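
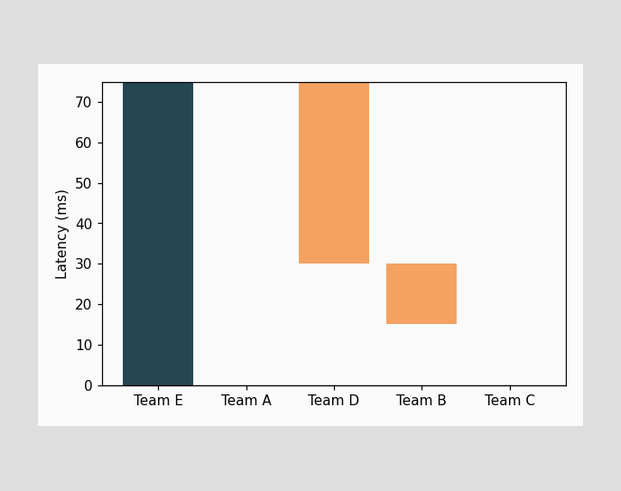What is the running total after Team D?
After Team D the running total reaches 30ms.

30ms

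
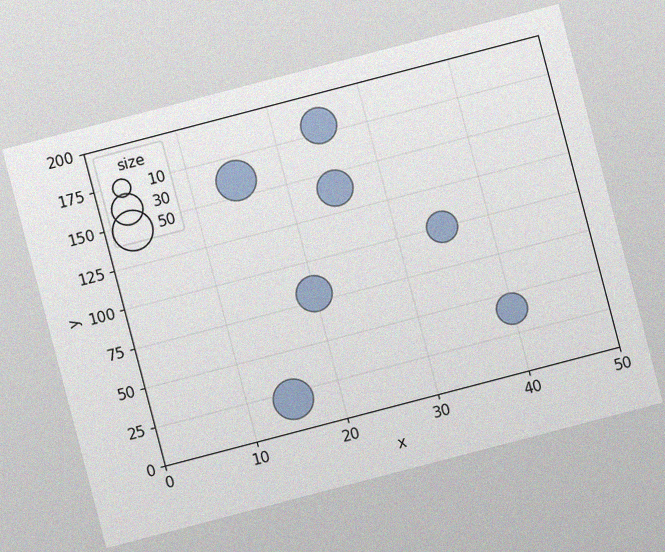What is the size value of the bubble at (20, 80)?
The chart is tilted about 15° counter-clockwise, with some photo noise. Matching the bubble at (20, 80) against the size legend gives 40.

40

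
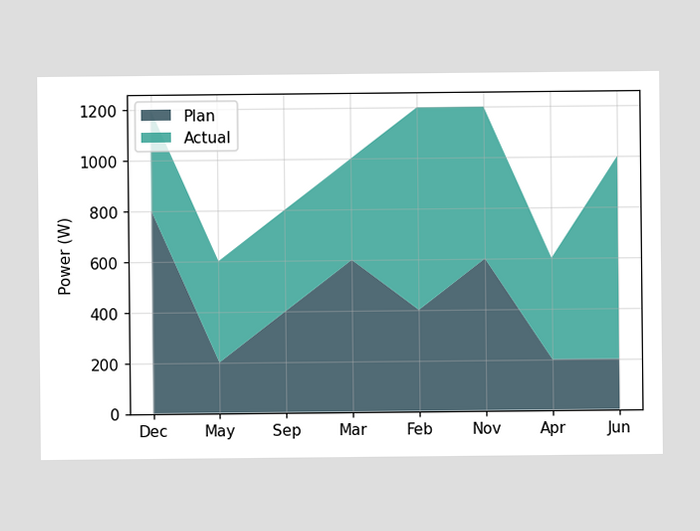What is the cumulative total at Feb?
The stacked total at Feb reaches 1200W.

1200W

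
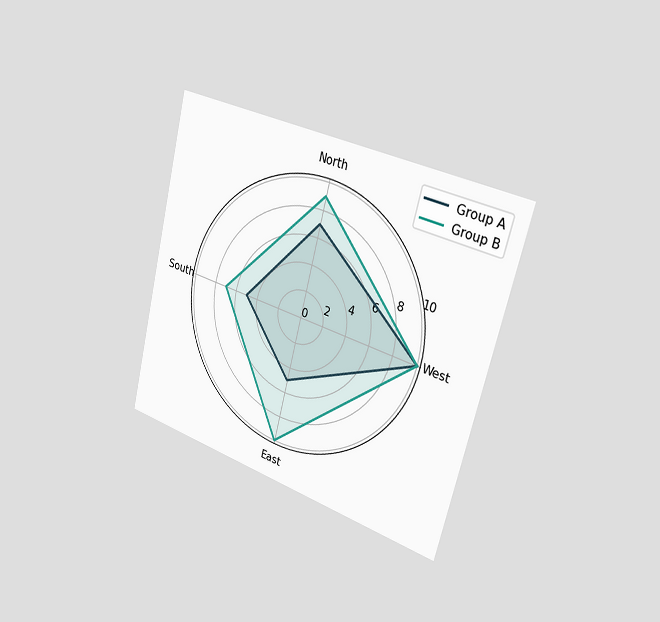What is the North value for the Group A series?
7

The chart is tilted about 14° clockwise and viewed slightly from the right. On the North axis, Group A reaches 7.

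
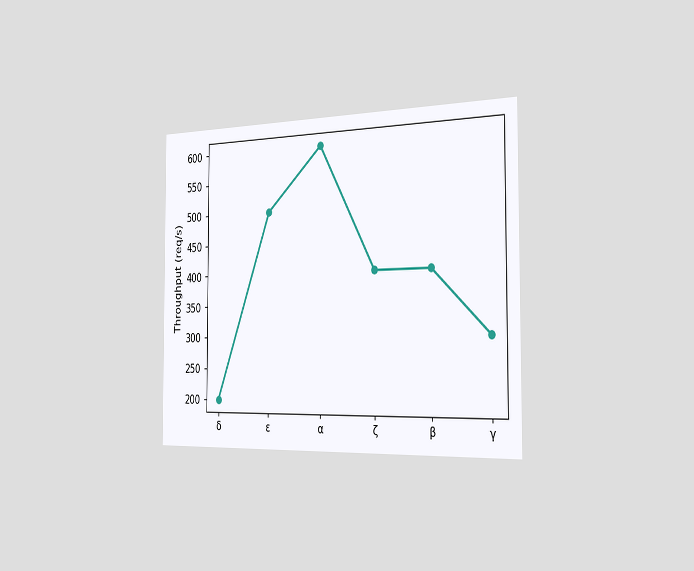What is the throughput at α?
The chart is viewed slightly from the right. At α, the line is at 600req/s.

600req/s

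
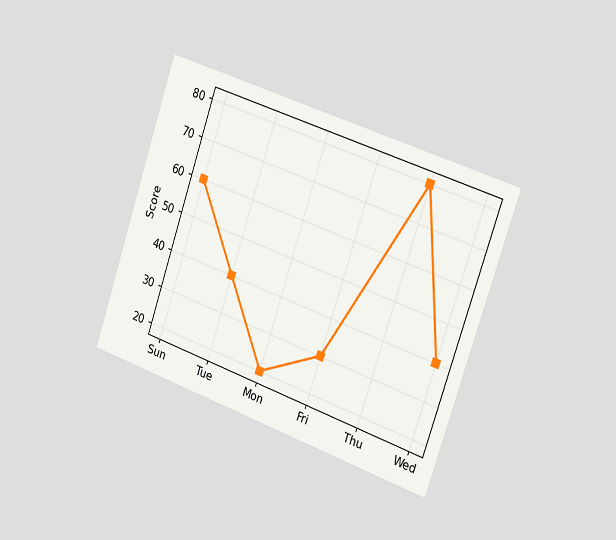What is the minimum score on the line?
20

The chart is tilted about 19° clockwise and viewed slightly from the right. The lowest point is at Mon, and reading across to the y-axis gives 20.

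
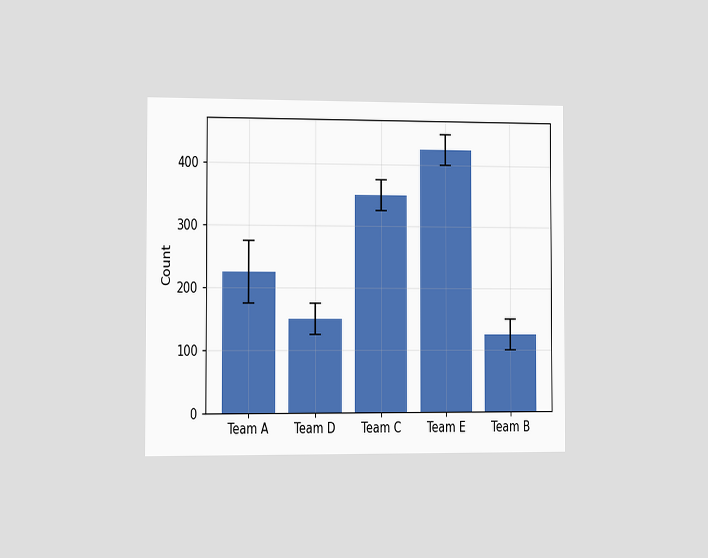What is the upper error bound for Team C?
375

The chart is viewed slightly from the left. The Team C bar's upper whisker reaches 375.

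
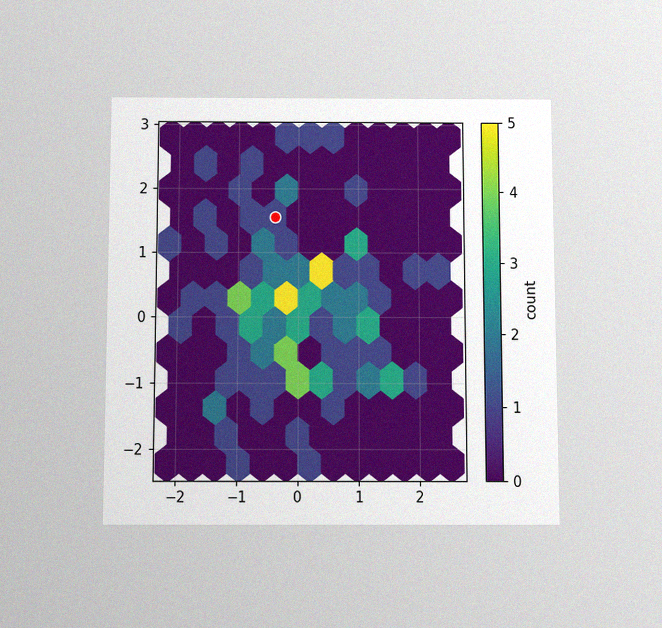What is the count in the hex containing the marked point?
The chart is viewed slightly from below, with some photo noise. The marked hex reads 1 on the colorbar.

1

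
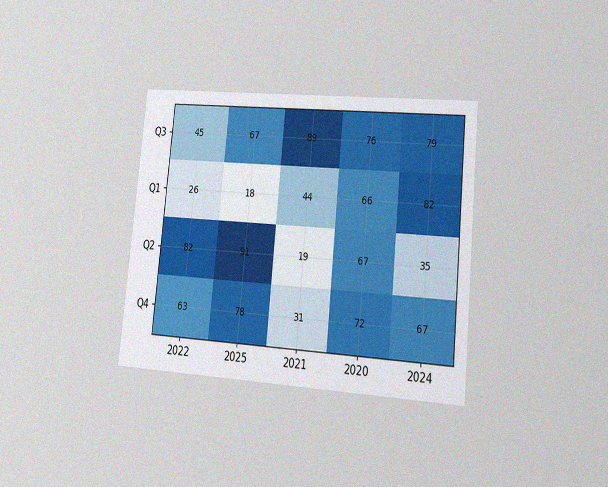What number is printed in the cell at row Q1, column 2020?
66

The chart is tilted about 6° clockwise and viewed at a slight angle, with some photo noise. The (Q1, 2020) cell reads 66.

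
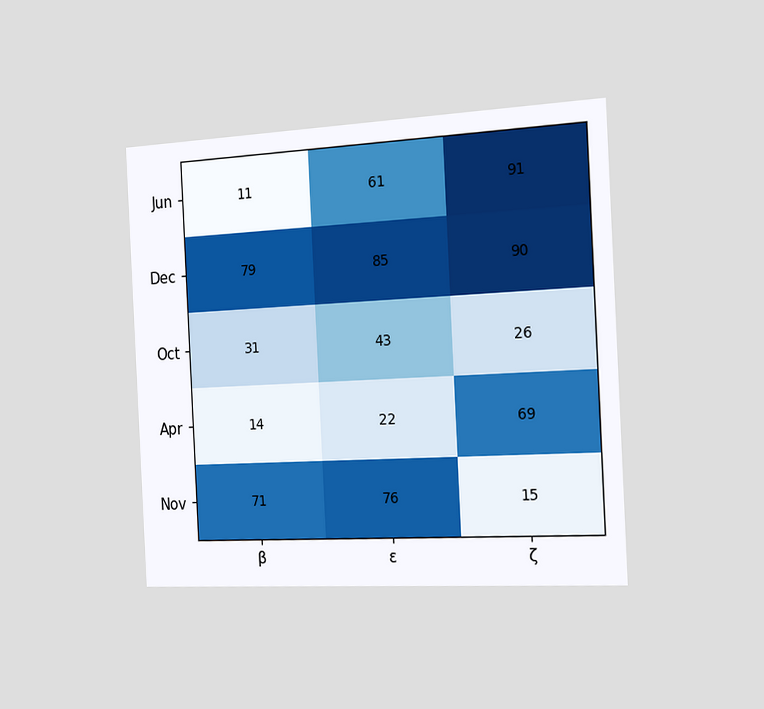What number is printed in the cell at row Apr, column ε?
22

The chart is tilted about 3° counter-clockwise and viewed slightly from the right. The (Apr, ε) cell reads 22.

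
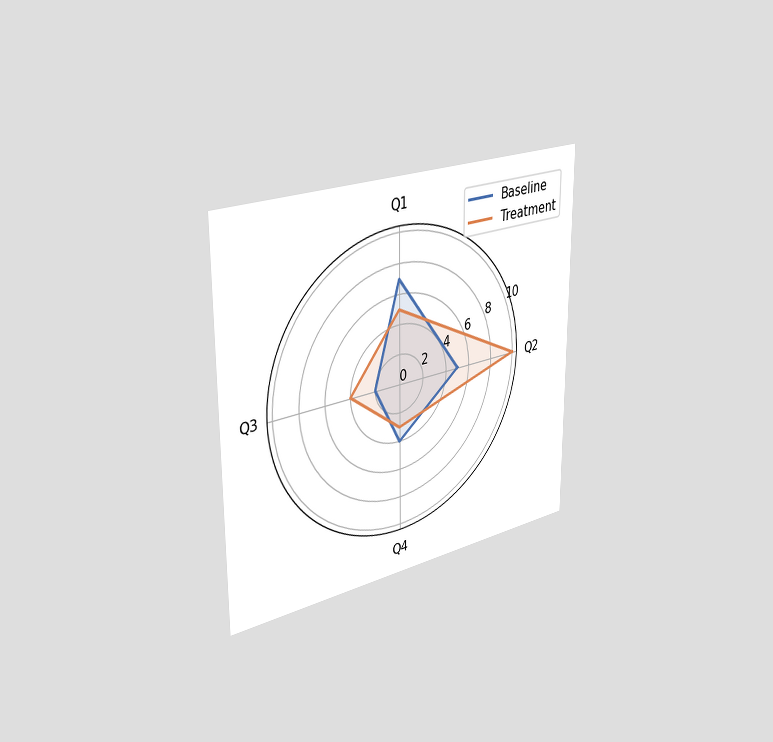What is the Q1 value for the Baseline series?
The chart is viewed slightly from the left. On the Q1 axis, Baseline reaches 7.

7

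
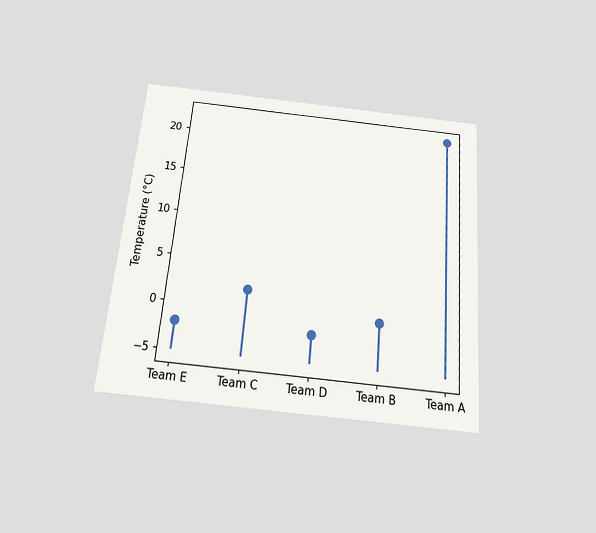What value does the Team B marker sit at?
0°C

The chart is tilted about 5° clockwise and viewed slightly from below. The Team B marker sits at 0°C.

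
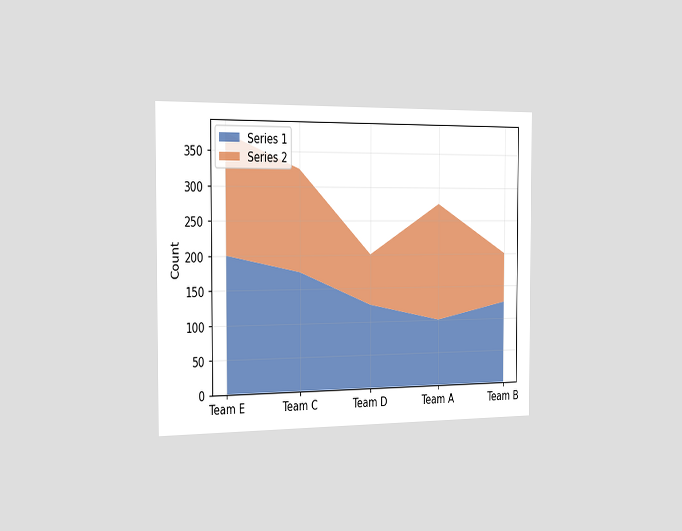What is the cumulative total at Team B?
200

The chart is viewed slightly from the left. The stacked total at Team B reaches 200.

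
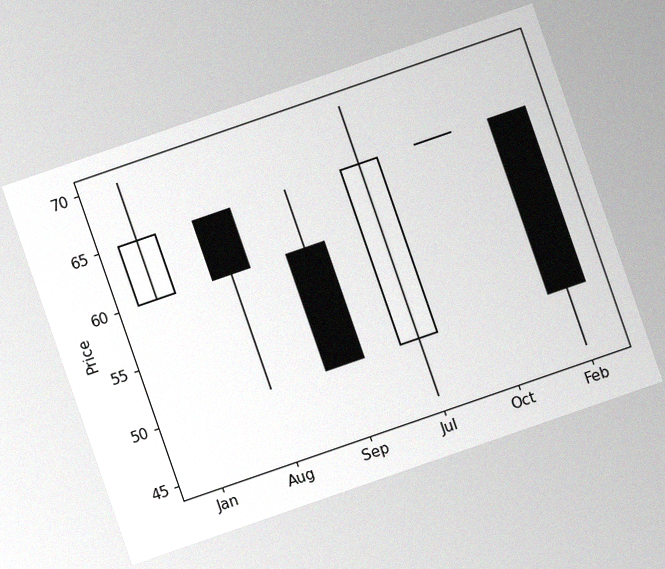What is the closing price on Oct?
65

The chart is tilted about 19° counter-clockwise, with some photo noise. The Oct candle closes at 65.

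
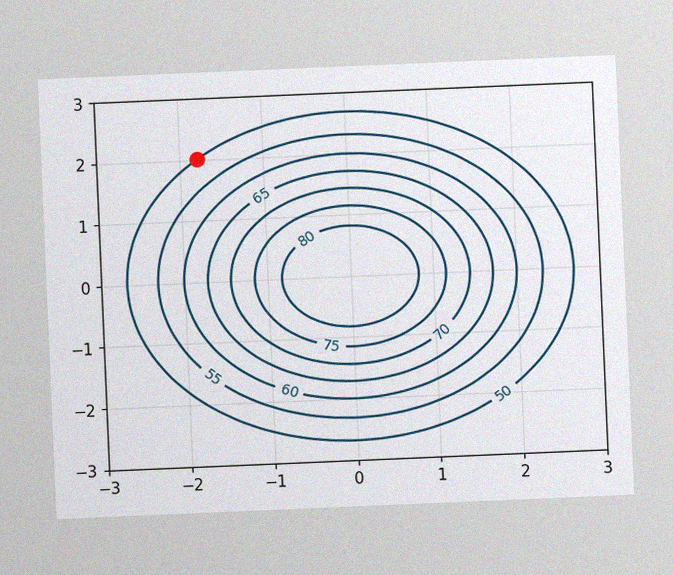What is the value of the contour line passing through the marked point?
50

The chart is tilted about 2° counter-clockwise, with some photo noise. The marked point sits on the contour labelled 50.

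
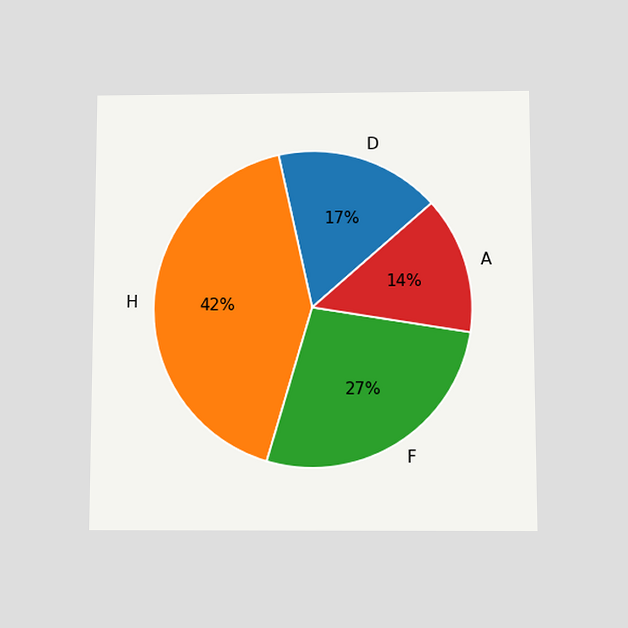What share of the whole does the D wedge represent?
17%

The chart is viewed slightly from below. The D slice takes up 17% of the pie.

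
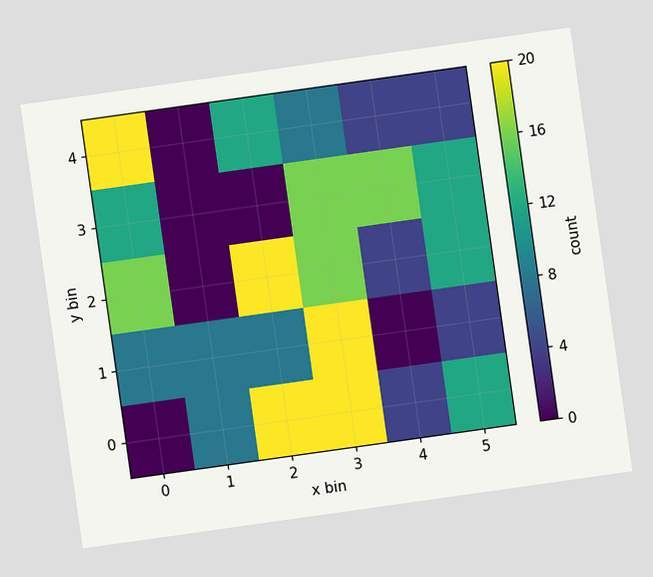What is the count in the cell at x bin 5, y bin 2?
12

The chart is tilted about 8° counter-clockwise. Matching the cell (5, 2) against the colorbar gives 12.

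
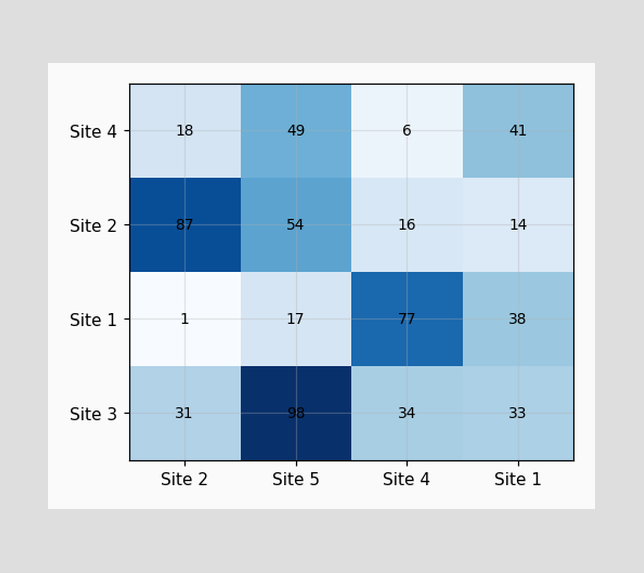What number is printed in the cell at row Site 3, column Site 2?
31

The (Site 3, Site 2) cell reads 31.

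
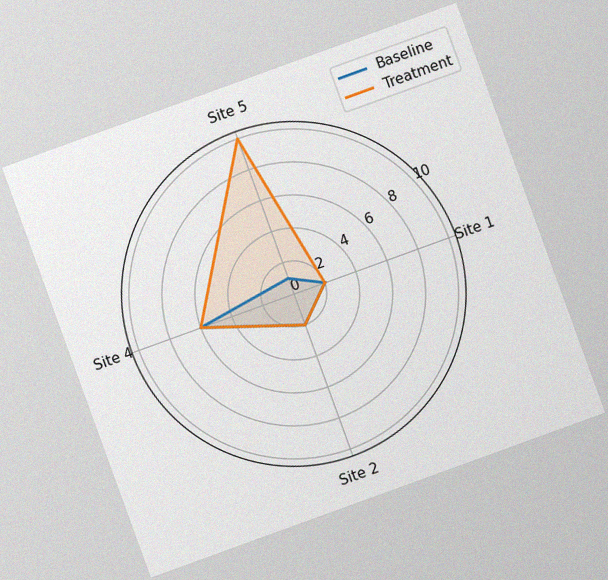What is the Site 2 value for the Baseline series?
The chart is tilted about 20° counter-clockwise, with some photo noise. On the Site 2 axis, Baseline reaches 2.

2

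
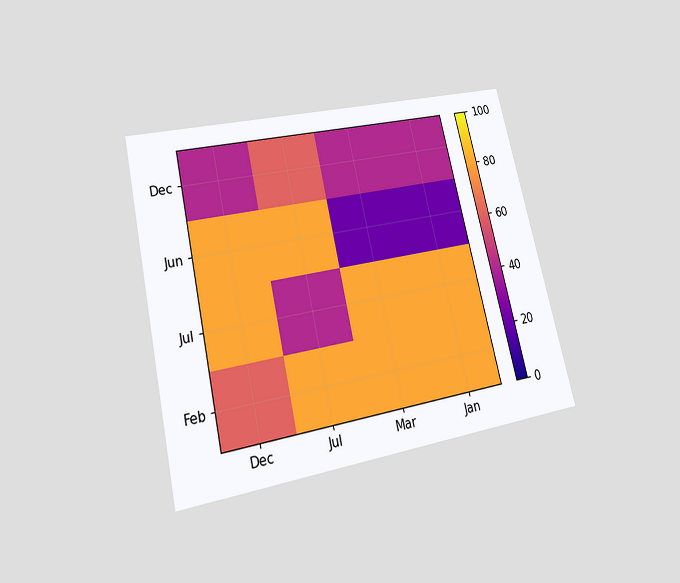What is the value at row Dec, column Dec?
The chart is tilted about 13° counter-clockwise and viewed at a slight angle. Matching cell (Dec, Dec) against the colorbar gives 40.

40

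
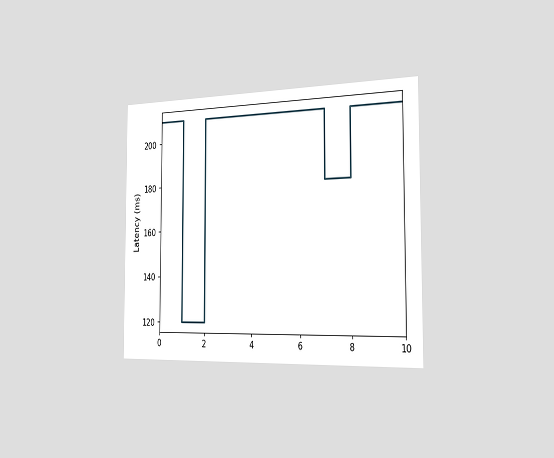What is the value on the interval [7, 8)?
180ms

The chart is viewed slightly from the right. On [7, 8) the step sits at 180ms.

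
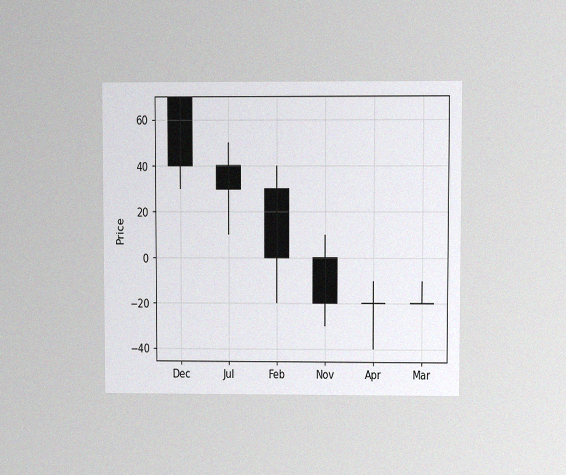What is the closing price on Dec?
40

The chart is viewed at a slight angle, with some photo noise. The Dec candle closes at 40.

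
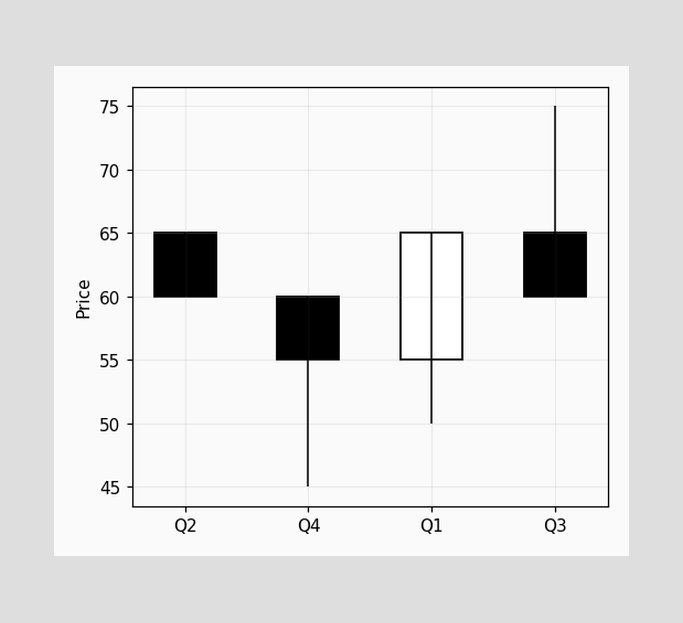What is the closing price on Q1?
65

The Q1 candle closes at 65.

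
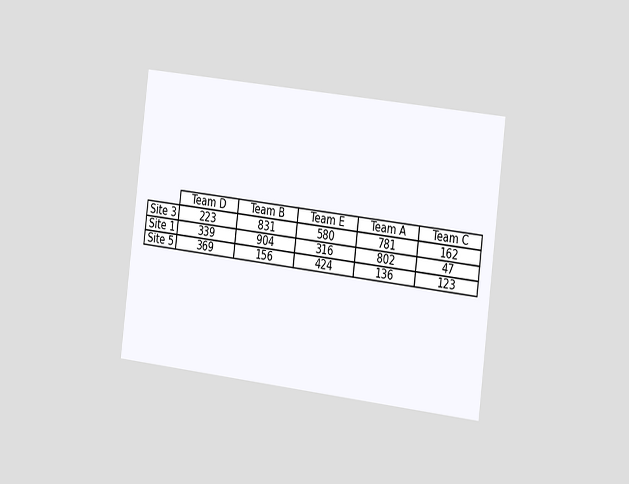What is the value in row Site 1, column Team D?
The chart is tilted about 7° clockwise and viewed slightly from the right. The (Site 1, Team D) cell reads 339.

339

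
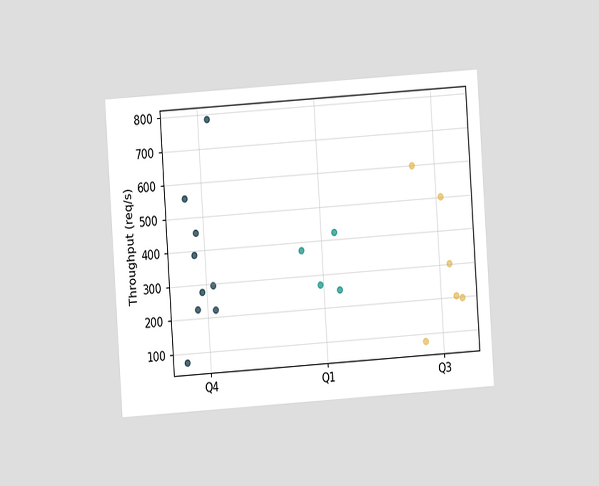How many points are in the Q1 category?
4

The chart is tilted about 4° counter-clockwise and viewed at a slight angle. Counting the markers in the Q1 column gives 4.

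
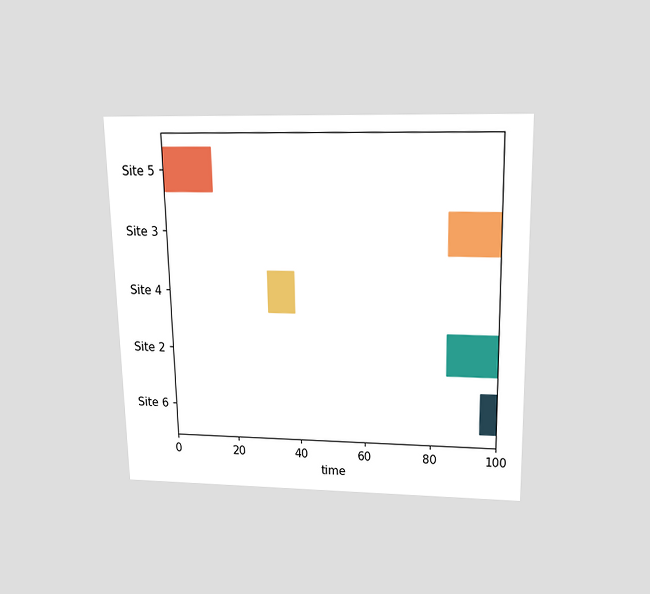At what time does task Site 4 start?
31

The chart is viewed slightly from above. The Site 4 bar begins at t=31.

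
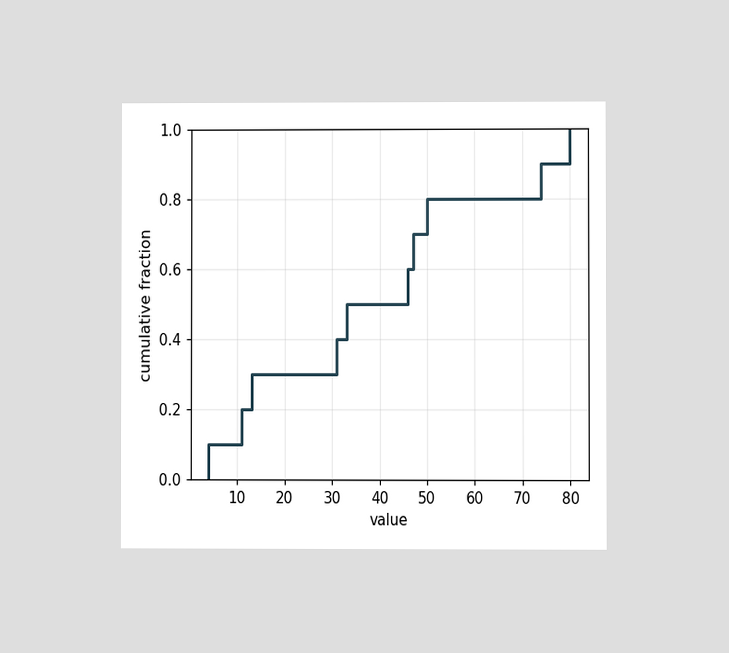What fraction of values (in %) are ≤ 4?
10%

The chart is viewed at a slight angle. At x=4 the ECDF step is at 10%.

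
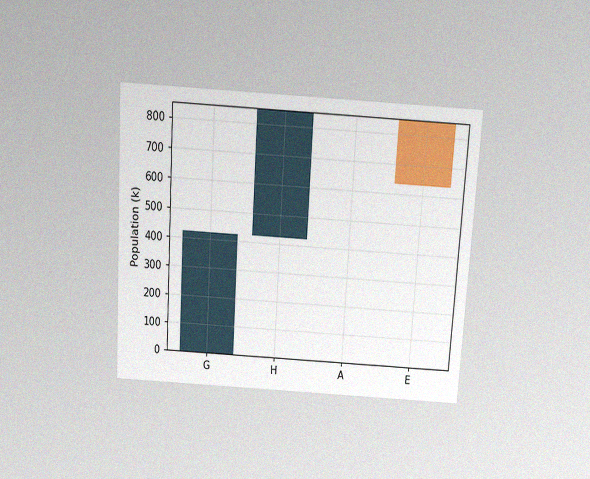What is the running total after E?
The chart is tilted about 4° clockwise and viewed slightly from above, with some photo noise. After E the running total reaches 636k.

636k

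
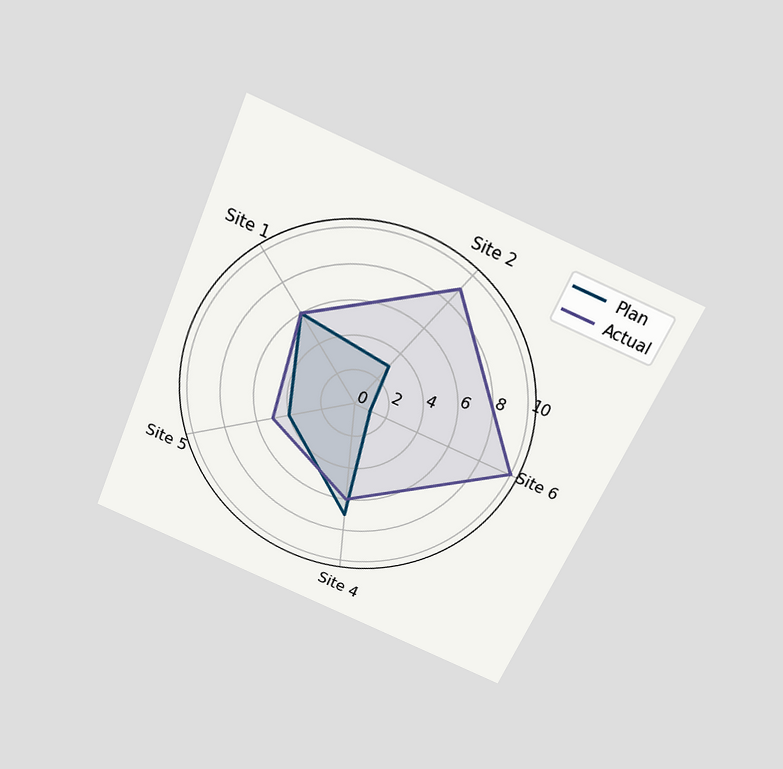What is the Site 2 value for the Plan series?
The chart is tilted about 24° clockwise and viewed slightly from above. On the Site 2 axis, Plan reaches 3.

3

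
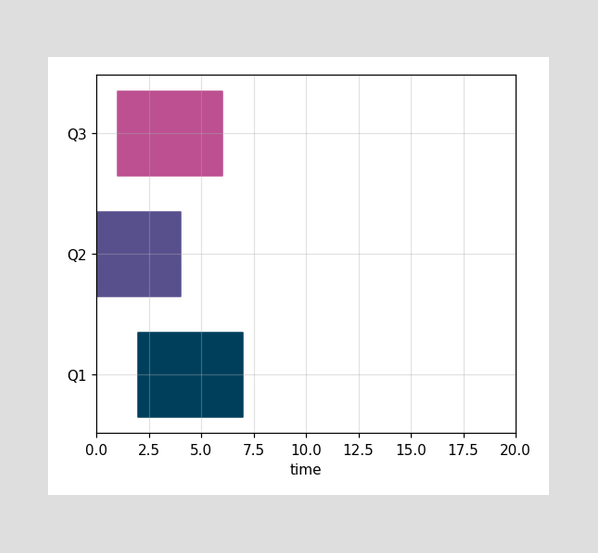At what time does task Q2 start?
0

The Q2 bar begins at t=0.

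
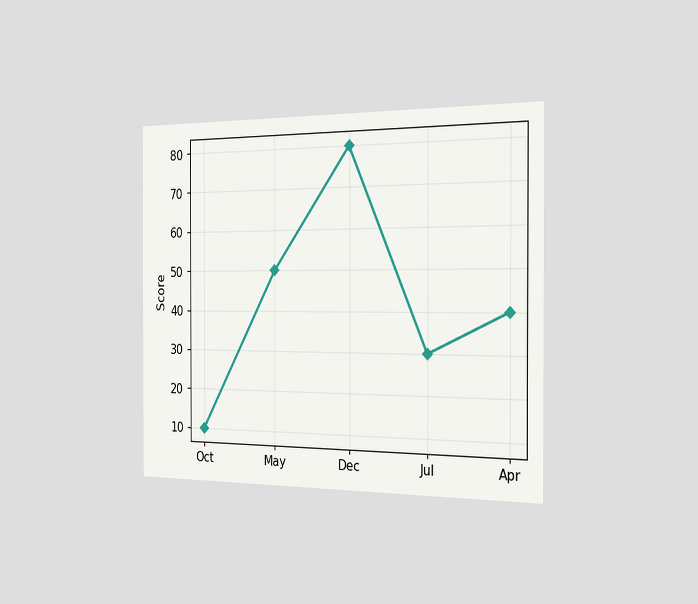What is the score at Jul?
30

The chart is viewed slightly from the right. At Jul, the line is at 30.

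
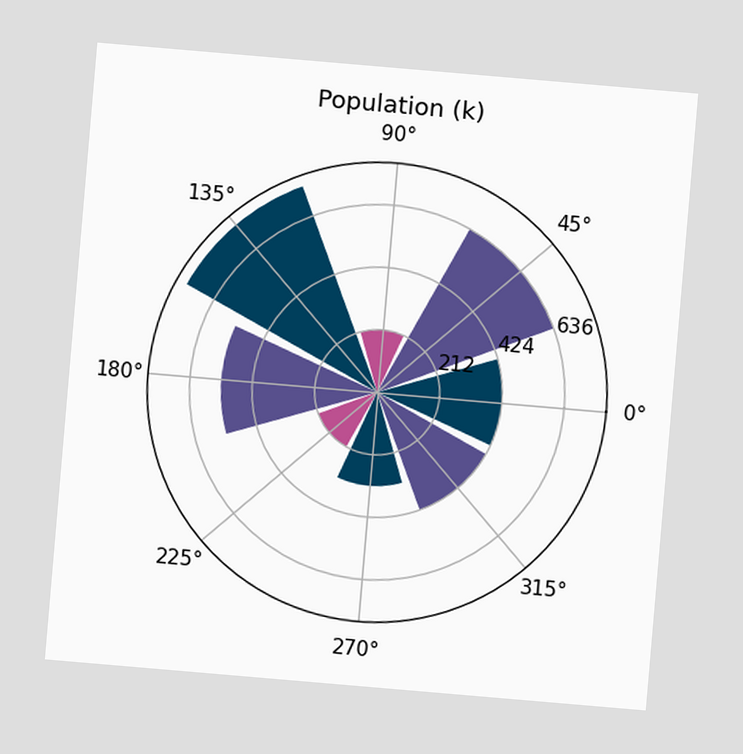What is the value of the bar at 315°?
The chart is tilted about 5° clockwise. The bar at 315° reaches 424k on the radial axis.

424k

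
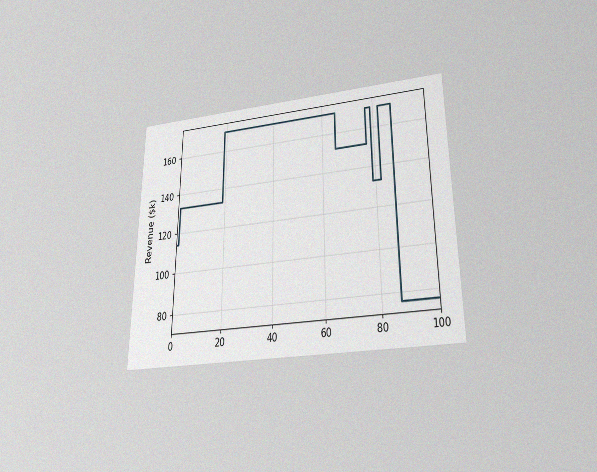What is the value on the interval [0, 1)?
$114k

The chart is viewed slightly from below, with some photo noise. On [0, 1) the step sits at $114k.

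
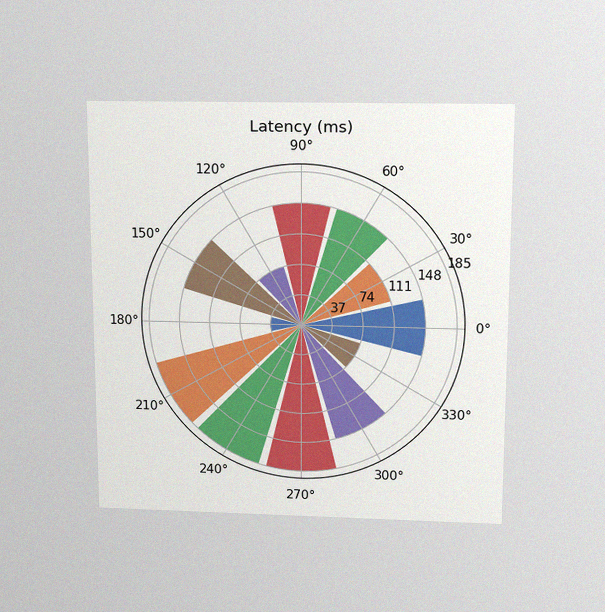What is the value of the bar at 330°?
The chart is viewed slightly from above, with some photo noise. The bar at 330° reaches 74ms on the radial axis.

74ms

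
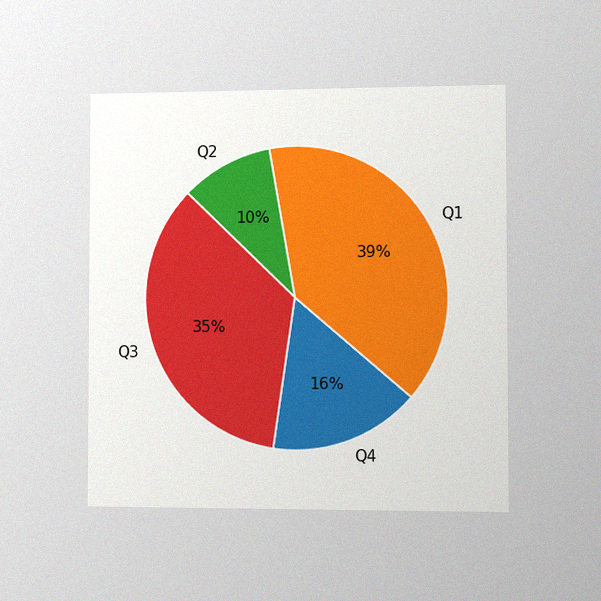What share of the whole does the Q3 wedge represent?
35%

The chart is viewed slightly from the right, with some photo noise. The Q3 slice takes up 35% of the pie.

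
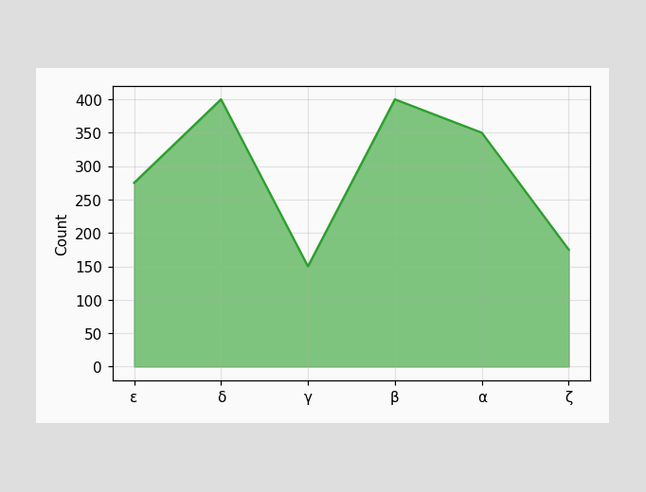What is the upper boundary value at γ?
At γ the upper boundary is at 150.

150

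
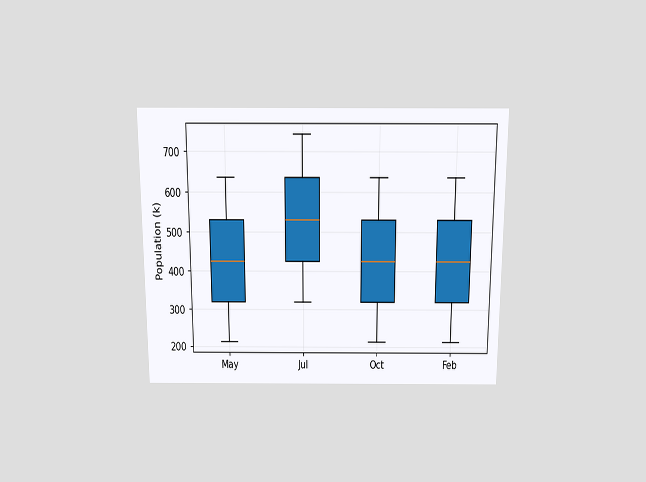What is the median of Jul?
530k

The chart is viewed slightly from above. The median line in the Jul box sits at 530k.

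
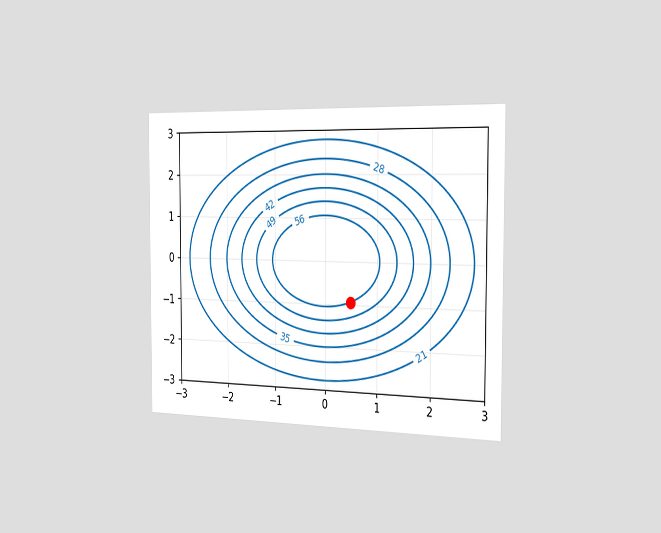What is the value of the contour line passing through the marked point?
The chart is viewed slightly from the right. The marked point sits on the contour labelled 56.

56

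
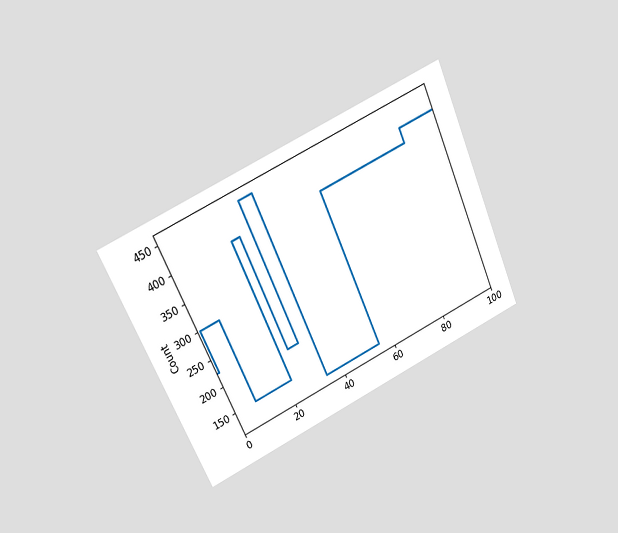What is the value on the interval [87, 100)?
The chart is tilted about 24° counter-clockwise and viewed at a slight angle. On [87, 100) the step sits at 425.

425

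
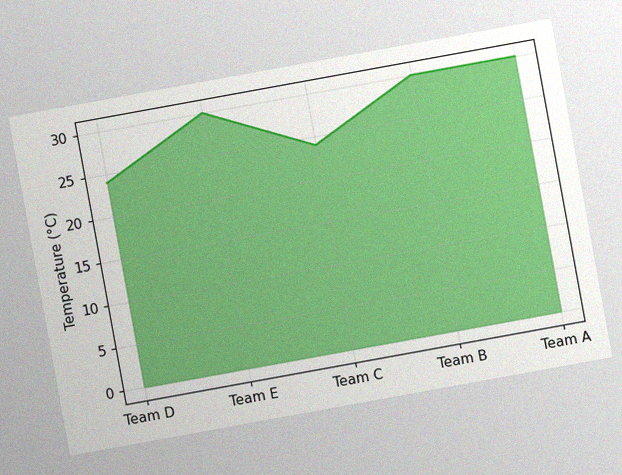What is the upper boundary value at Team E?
30°C

The chart is tilted about 10° counter-clockwise, with some photo noise. At Team E the upper boundary is at 30°C.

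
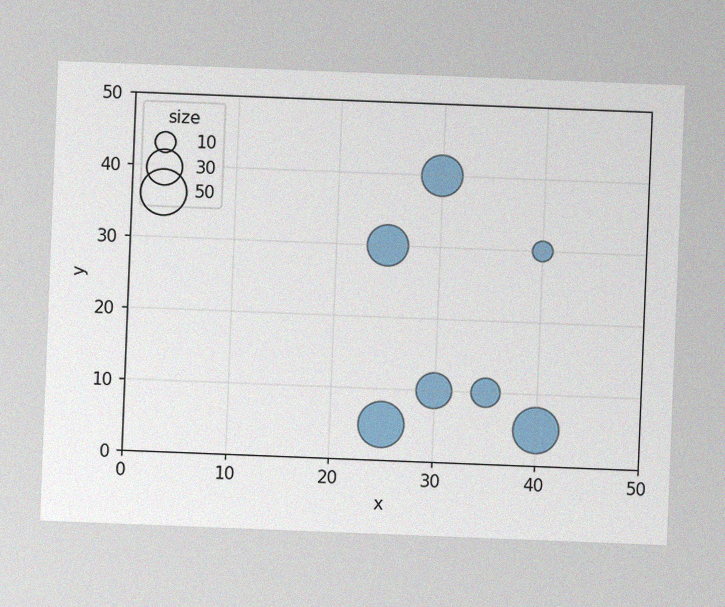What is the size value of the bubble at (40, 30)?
The chart is tilted about 2° clockwise, with some photo noise. Matching the bubble at (40, 30) against the size legend gives 10.

10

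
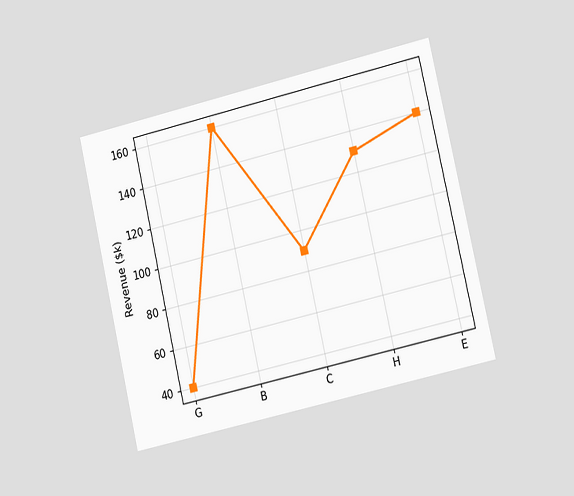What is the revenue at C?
The chart is tilted about 13° counter-clockwise and viewed slightly from the right. At C, the line is at $90k.

$90k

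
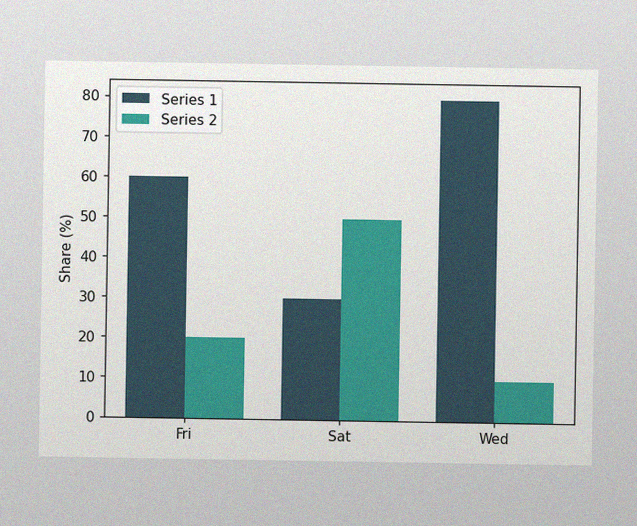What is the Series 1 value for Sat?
The image has some photo noise and uneven lighting. The Series 1 bar at Sat reaches 30% on the y-axis.

30%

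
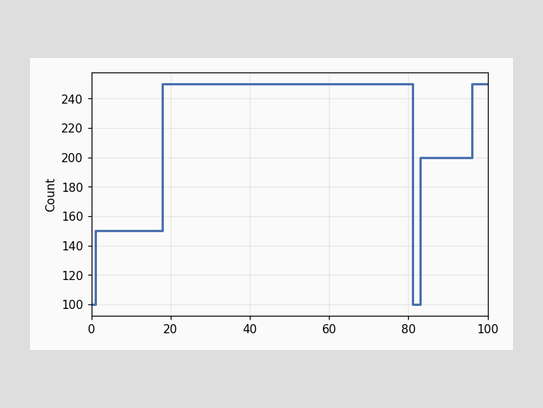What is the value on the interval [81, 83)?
100

On [81, 83) the step sits at 100.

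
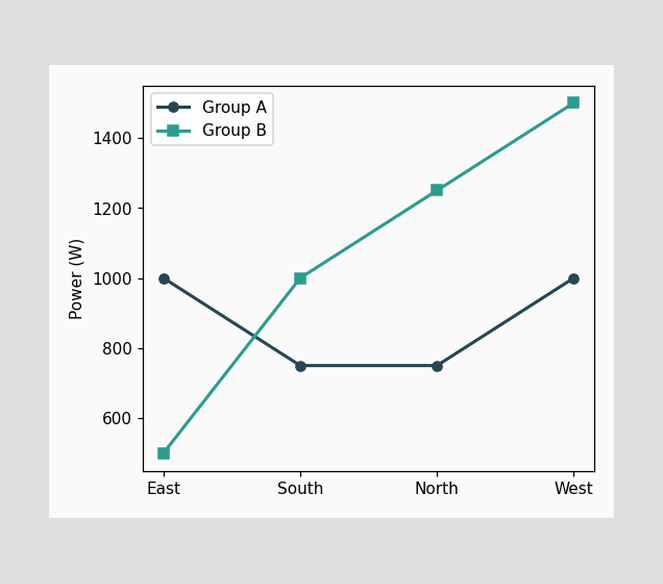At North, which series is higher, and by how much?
Group B, by 500W

At North, Group B sits above the other line by 500W.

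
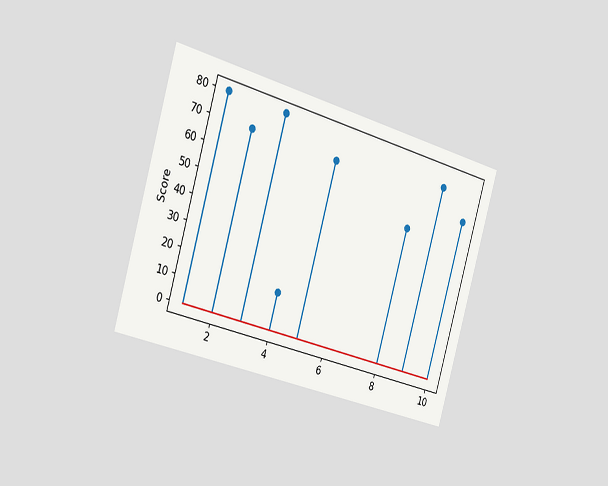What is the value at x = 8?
The chart is tilted about 16° clockwise and viewed slightly from the left. The stem at x=8 reaches 55.

55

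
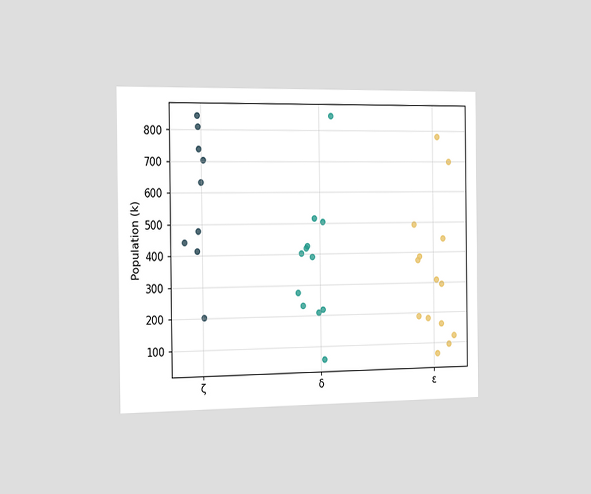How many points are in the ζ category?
9

The chart is viewed slightly from the left. Counting the markers in the ζ column gives 9.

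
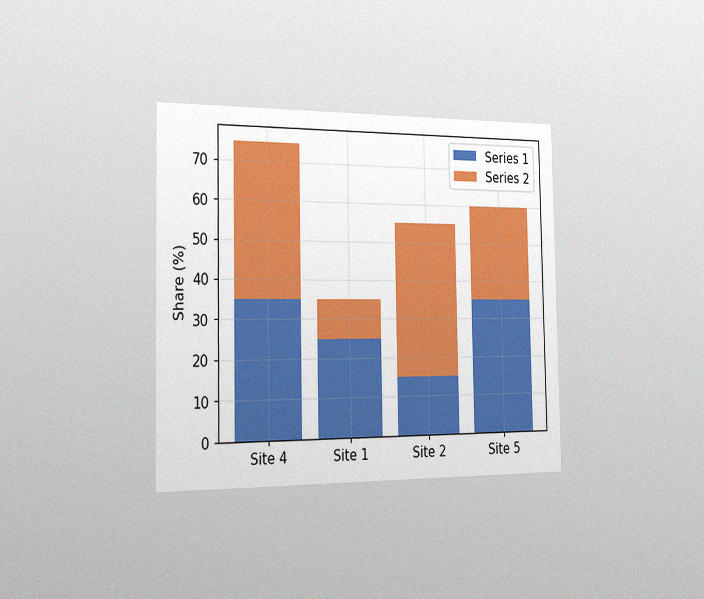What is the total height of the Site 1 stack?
The chart is viewed slightly from the left, with some photo noise. The Site 1 stack's top reaches 35% on the y-axis.

35%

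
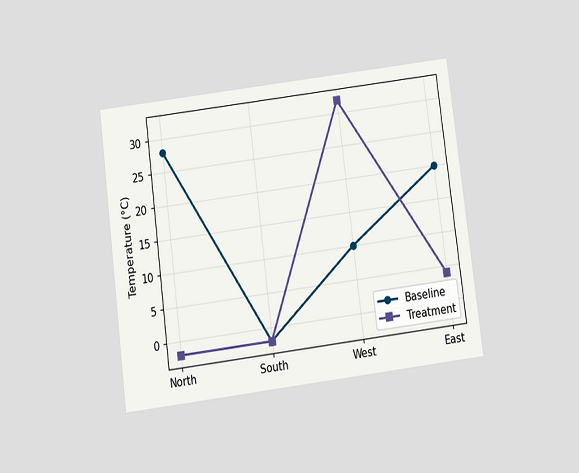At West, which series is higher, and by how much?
Treatment, by 22°C

The chart is tilted about 7° counter-clockwise and viewed slightly from below. At West, Treatment sits above the other line by 22°C.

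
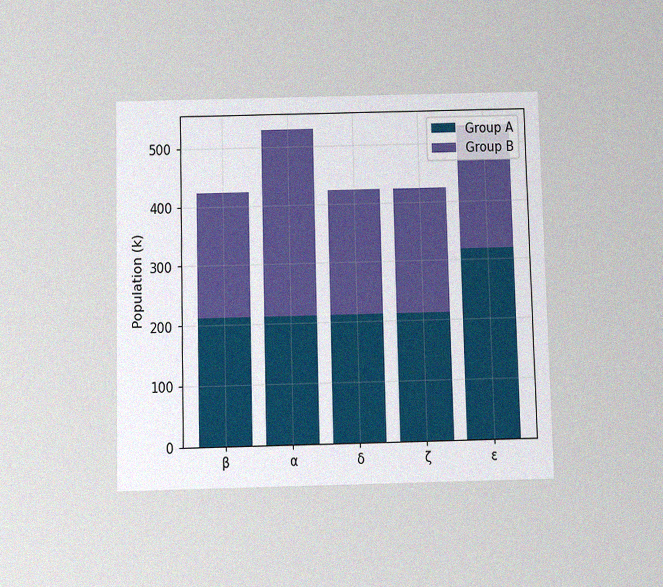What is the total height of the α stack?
The chart is viewed slightly from below, with some photo noise. The α stack's top reaches 530k on the y-axis.

530k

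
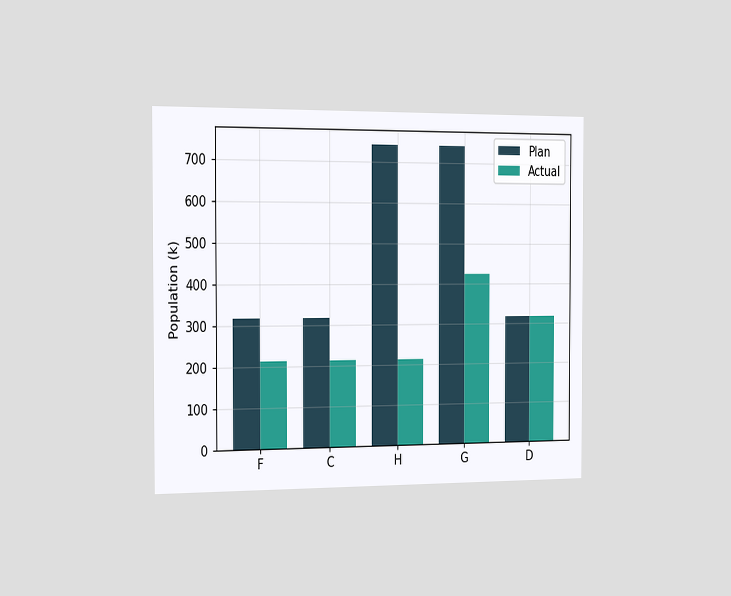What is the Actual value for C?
The chart is viewed slightly from the left. The Actual bar at C reaches 212k on the y-axis.

212k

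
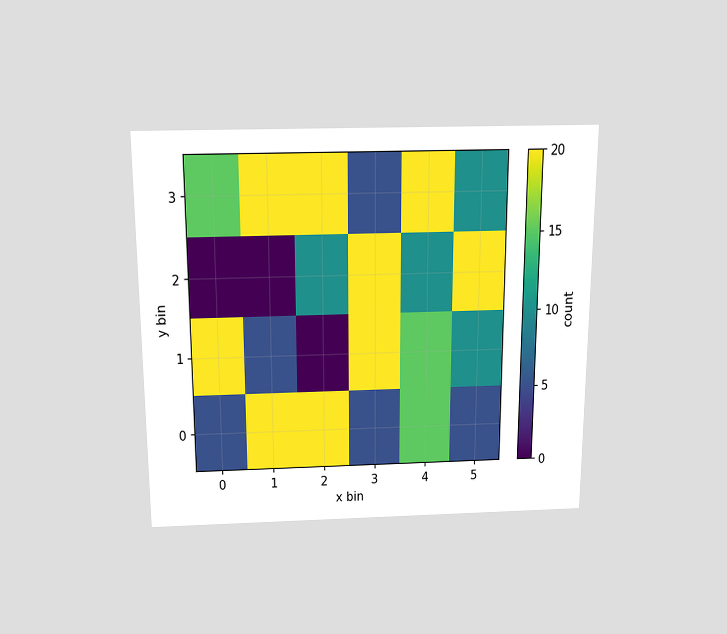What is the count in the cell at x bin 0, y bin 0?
The chart is viewed slightly from above. Matching the cell (0, 0) against the colorbar gives 5.

5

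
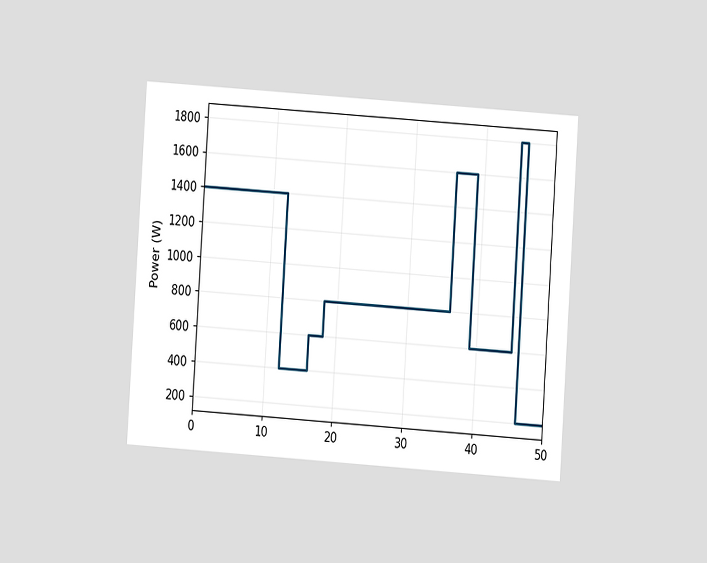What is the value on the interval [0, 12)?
The chart is tilted about 4° clockwise and viewed at a slight angle. On [0, 12) the step sits at 1400W.

1400W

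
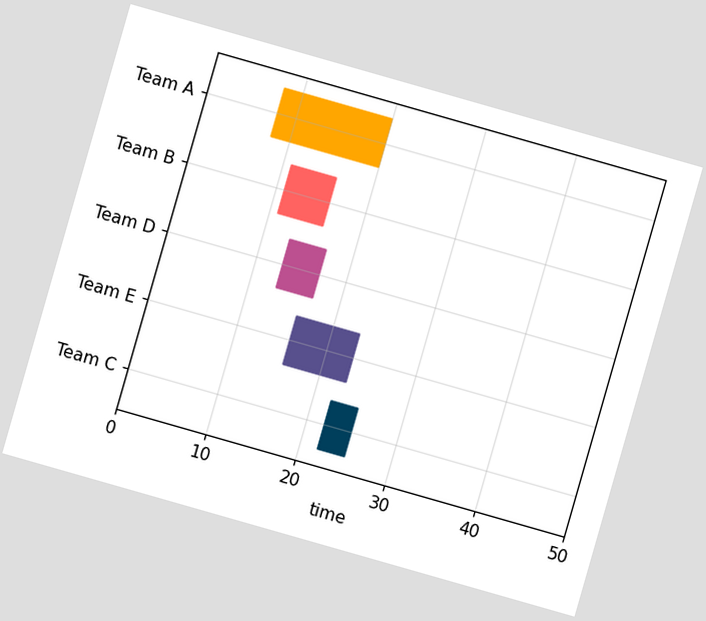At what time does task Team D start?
13

The chart is tilted about 16° clockwise. The Team D bar begins at t=13.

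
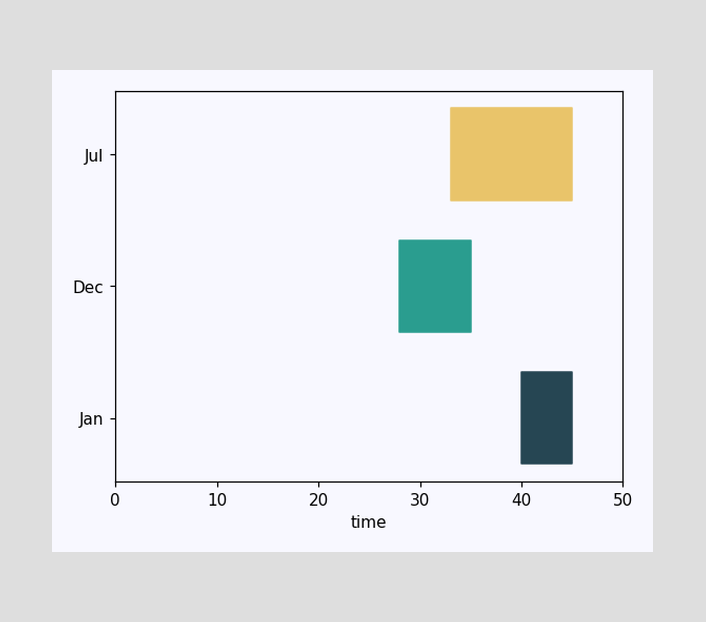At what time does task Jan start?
The Jan bar begins at t=40.

40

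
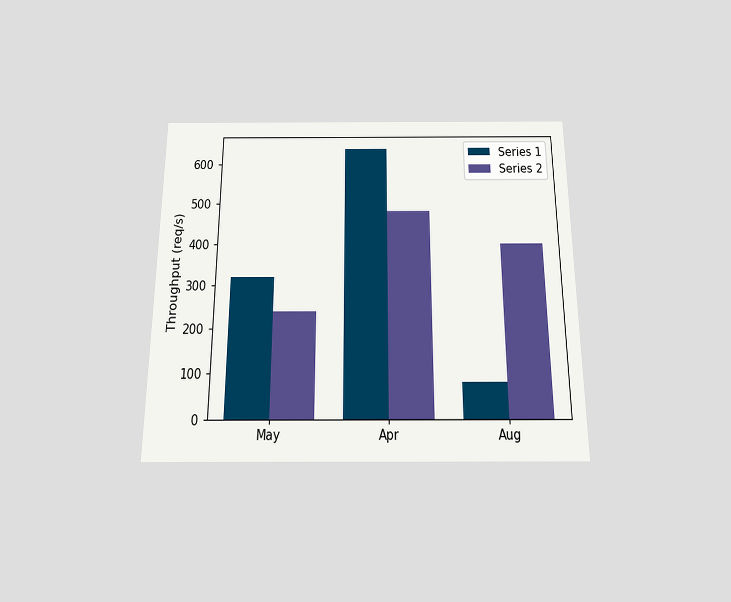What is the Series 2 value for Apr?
480req/s

The chart is viewed slightly from below. The Series 2 bar at Apr reaches 480req/s on the y-axis.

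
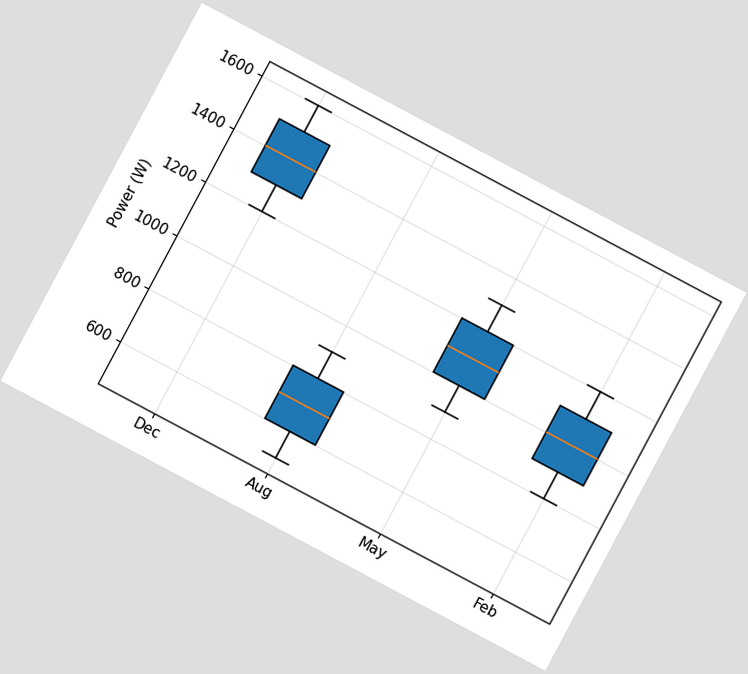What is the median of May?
1100W

The chart is tilted about 28° clockwise. The median line in the May box sits at 1100W.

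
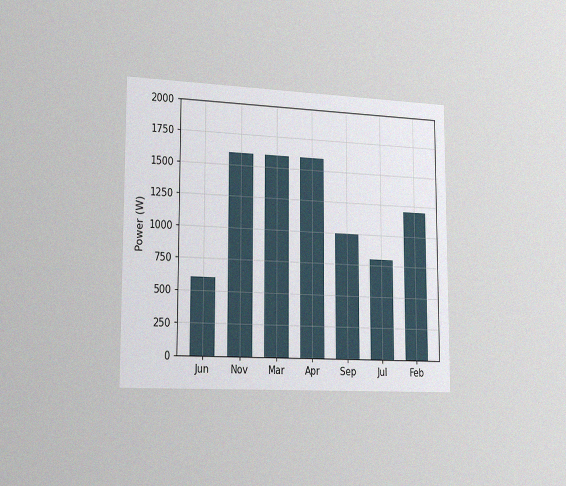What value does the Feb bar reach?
The chart is viewed slightly from the left, with some photo noise. Reading along the chart's y-axis, the Feb bar reaches 1200W.

1200W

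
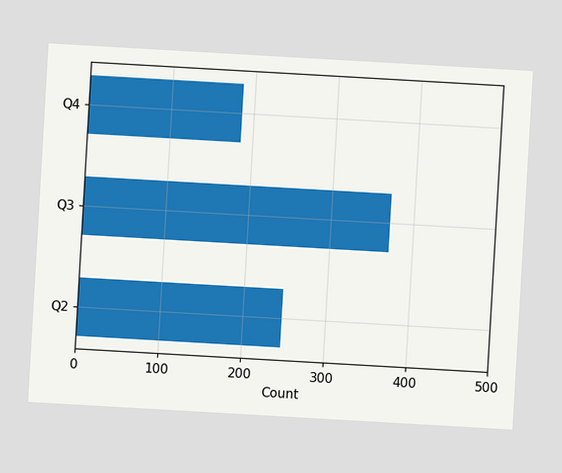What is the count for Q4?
186

The chart is tilted about 3° clockwise. Reading along the chart's x-axis, the Q4 bar reaches 186.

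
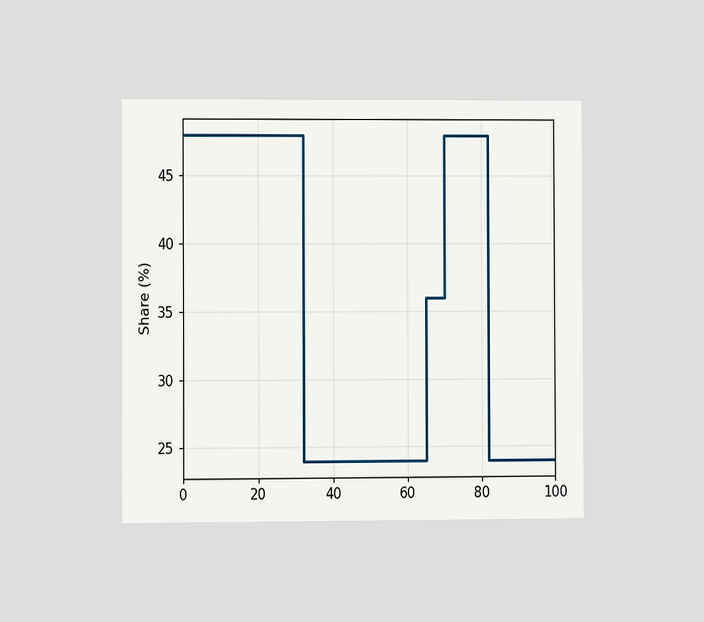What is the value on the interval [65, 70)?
The chart is viewed slightly from the left. On [65, 70) the step sits at 36%.

36%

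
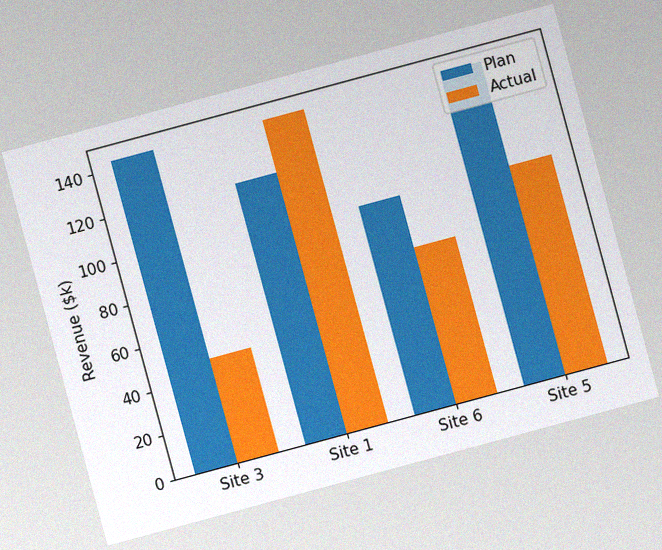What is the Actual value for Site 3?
$48k

The chart is tilted about 15° counter-clockwise, with some photo noise. The Actual bar at Site 3 reaches $48k on the y-axis.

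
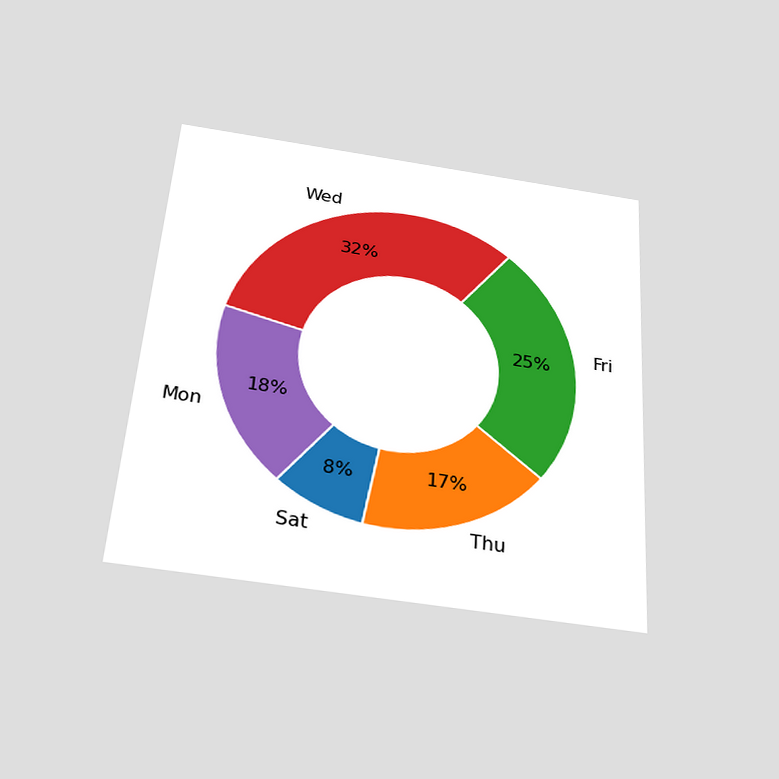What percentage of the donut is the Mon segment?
The chart is tilted about 4° clockwise and viewed slightly from below. The Mon segment takes up 18% of the ring.

18%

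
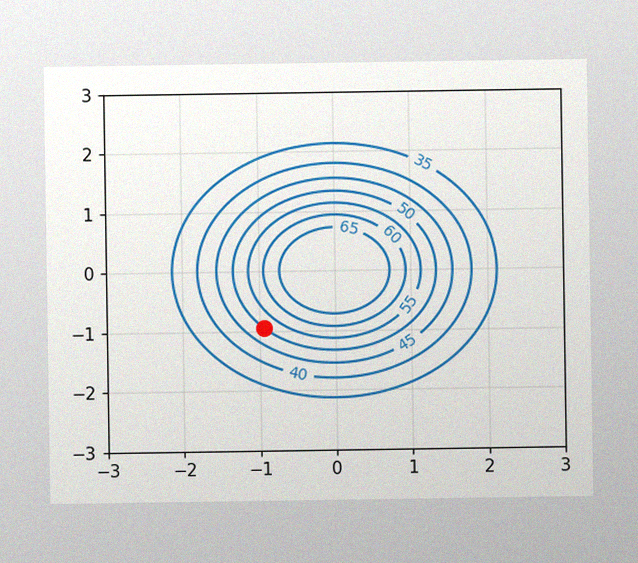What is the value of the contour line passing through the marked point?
50

The image has some photo noise and uneven lighting. The marked point sits on the contour labelled 50.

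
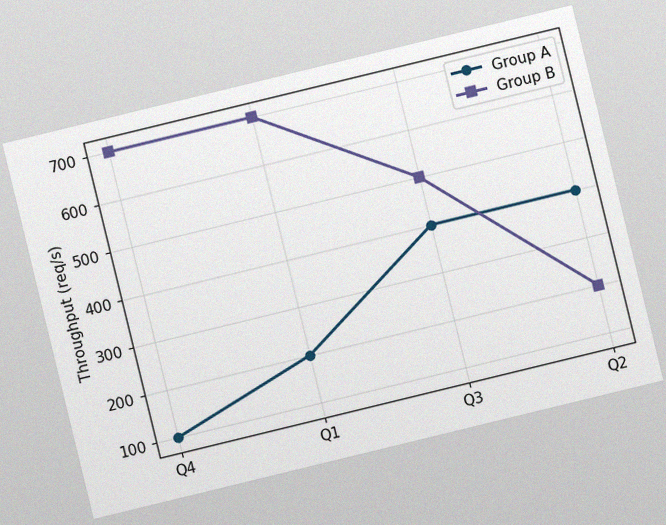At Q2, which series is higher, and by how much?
The chart is tilted about 14° counter-clockwise, with some photo noise. At Q2, Group A sits above the other line by 200req/s.

Group A, by 200req/s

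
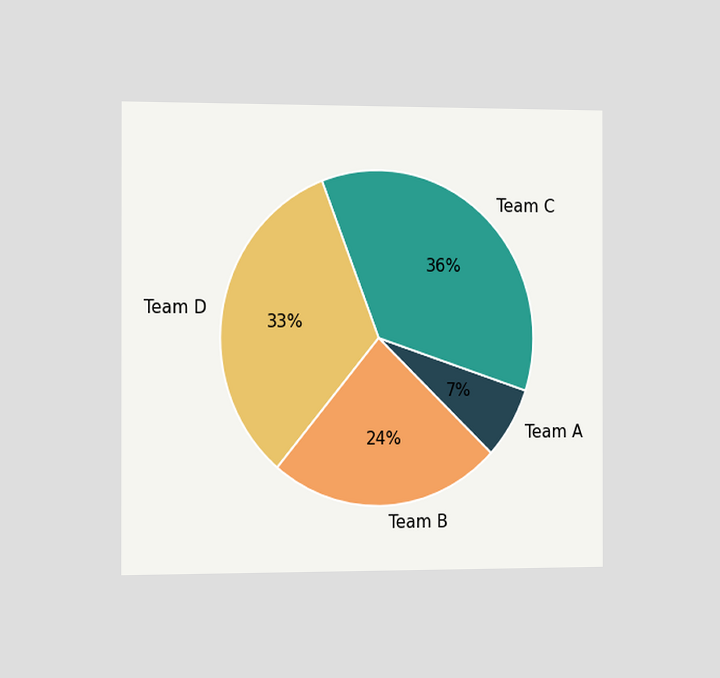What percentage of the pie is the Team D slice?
The chart is viewed slightly from the left. The Team D slice takes up 33% of the pie.

33%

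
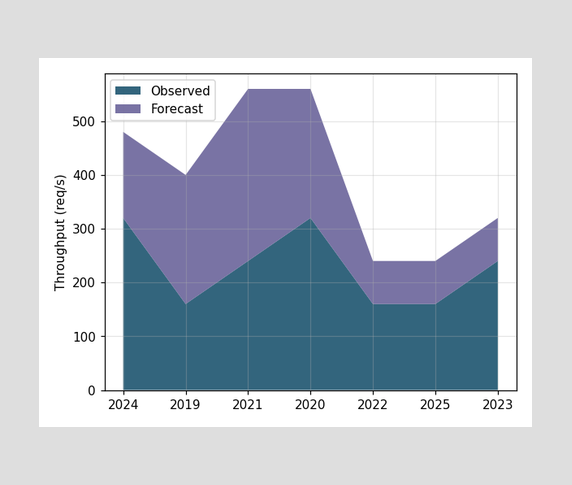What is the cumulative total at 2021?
560req/s

The stacked total at 2021 reaches 560req/s.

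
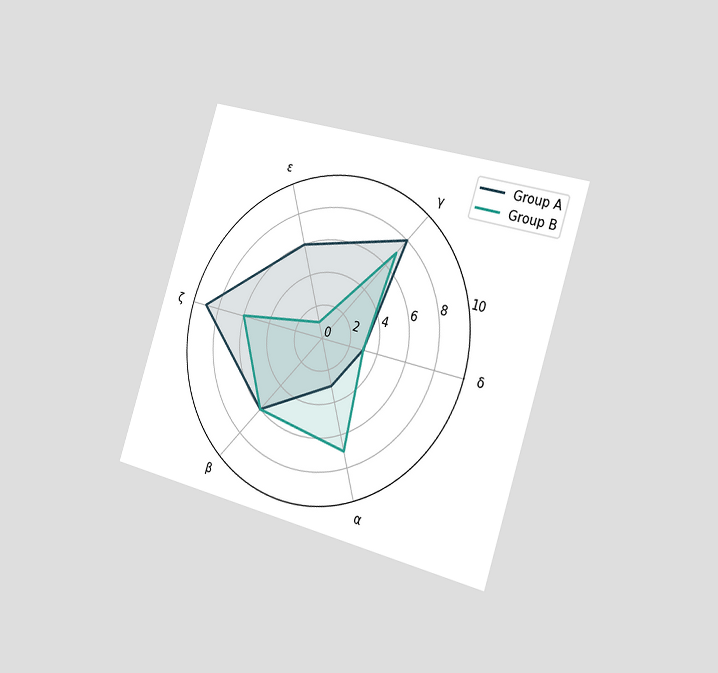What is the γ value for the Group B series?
7

The chart is tilted about 18° clockwise and viewed slightly from the right. On the γ axis, Group B reaches 7.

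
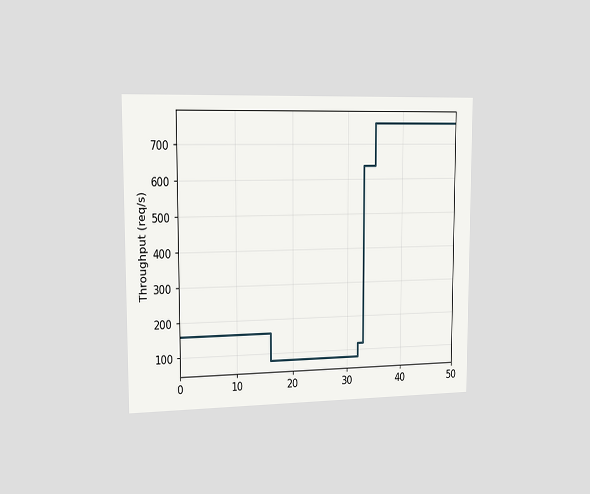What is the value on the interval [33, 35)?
640req/s

The chart is viewed slightly from the left. On [33, 35) the step sits at 640req/s.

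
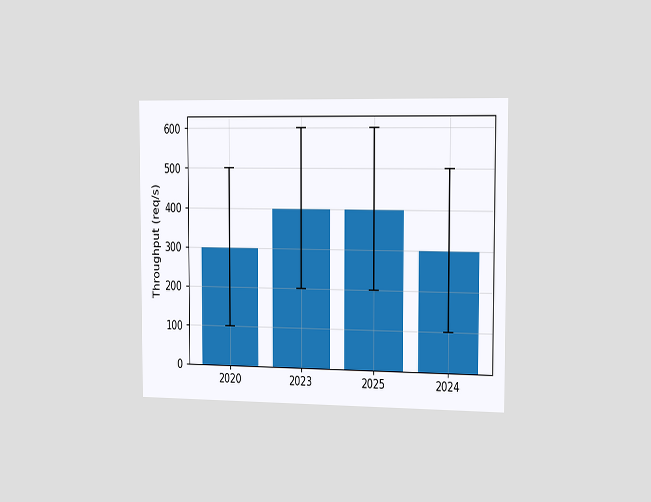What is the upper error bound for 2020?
500req/s

The chart is viewed slightly from the right. The 2020 bar's upper whisker reaches 500req/s.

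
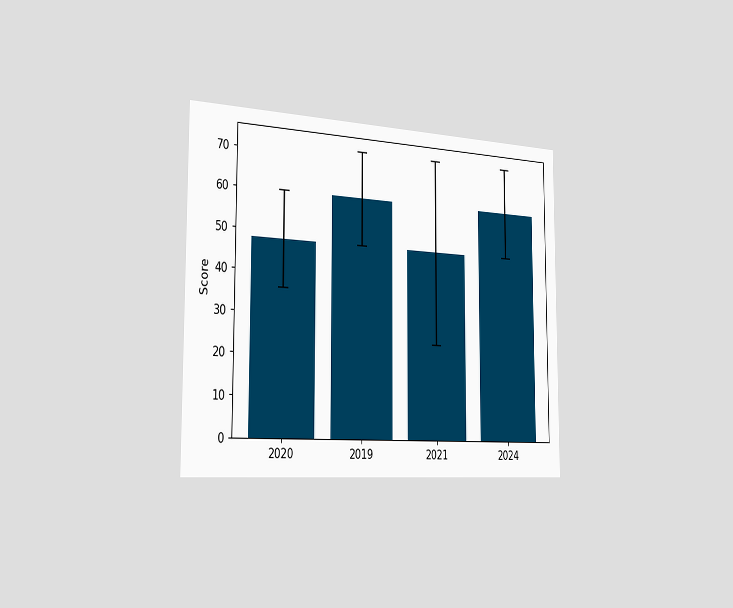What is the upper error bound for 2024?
The chart is viewed slightly from the left. The 2024 bar's upper whisker reaches 72.

72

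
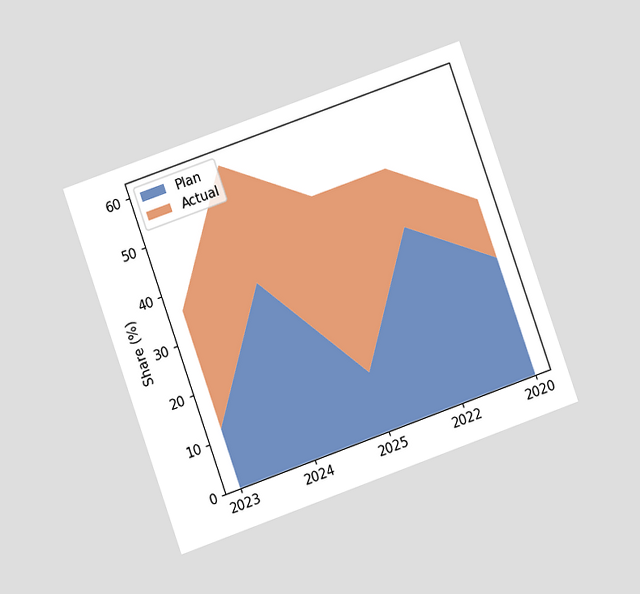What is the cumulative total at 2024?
The chart is tilted about 19° counter-clockwise and viewed at a slight angle. The stacked total at 2024 reaches 60%.

60%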